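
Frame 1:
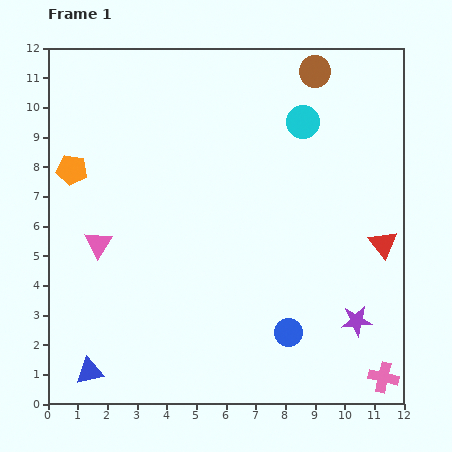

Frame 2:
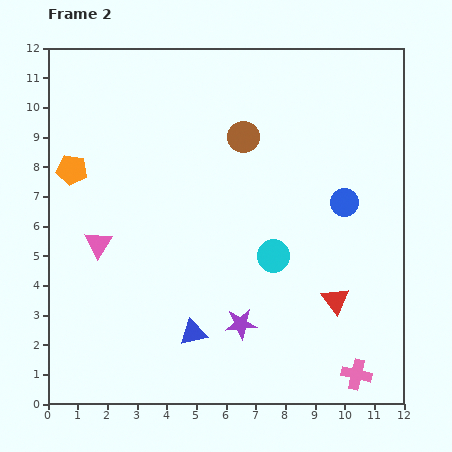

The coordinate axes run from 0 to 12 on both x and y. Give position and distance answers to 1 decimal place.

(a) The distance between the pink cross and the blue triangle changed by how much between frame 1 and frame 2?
-4.2

Distance in frame 1: 9.9. Distance in frame 2: 5.7.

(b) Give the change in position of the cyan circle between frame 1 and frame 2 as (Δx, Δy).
(-1.0, -4.5)

The cyan circle was at (8.6, 9.5) in frame 1 and (7.6, 5.0) in frame 2.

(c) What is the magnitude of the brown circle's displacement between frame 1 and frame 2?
3.3

The brown circle moved from (9.0, 11.2) to (6.6, 9.0), a distance of √(2.4² + 2.2²) ≈ 3.3.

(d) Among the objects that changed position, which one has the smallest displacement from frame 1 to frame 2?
the pink cross

(moved 0.9)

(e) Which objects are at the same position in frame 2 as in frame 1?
the pink triangle, the orange pentagon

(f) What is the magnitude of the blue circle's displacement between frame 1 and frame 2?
4.8

The blue circle moved from (8.1, 2.4) to (10.0, 6.8), a distance of √(1.9² + 4.4²) ≈ 4.8.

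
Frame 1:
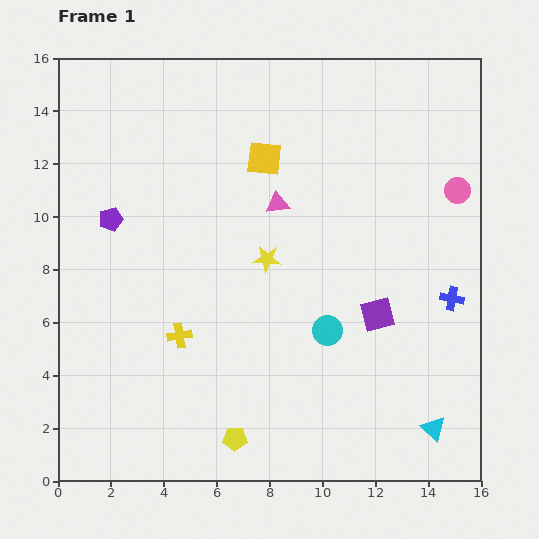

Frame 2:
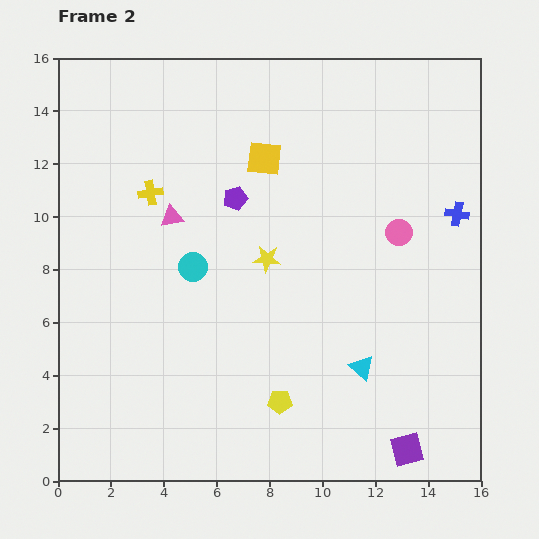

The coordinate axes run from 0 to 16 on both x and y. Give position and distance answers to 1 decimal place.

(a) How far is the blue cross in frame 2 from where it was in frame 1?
3.2

The blue cross moved from (14.9, 6.9) to (15.1, 10.1), a distance of √(0.2² + 3.2²) ≈ 3.2.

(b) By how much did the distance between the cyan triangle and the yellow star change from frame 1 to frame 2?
-3.5

Distance in frame 1: 9.0. Distance in frame 2: 5.5.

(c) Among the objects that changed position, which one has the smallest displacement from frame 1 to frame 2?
the yellow pentagon

(moved 2.2)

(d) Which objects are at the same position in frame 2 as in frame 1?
the yellow square, the yellow star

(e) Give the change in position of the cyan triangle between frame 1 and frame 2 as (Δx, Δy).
(-2.7, 2.3)

The cyan triangle was at (14.2, 2.0) in frame 1 and (11.5, 4.3) in frame 2.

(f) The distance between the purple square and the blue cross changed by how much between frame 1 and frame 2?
+6.2

Distance in frame 1: 2.9. Distance in frame 2: 9.1.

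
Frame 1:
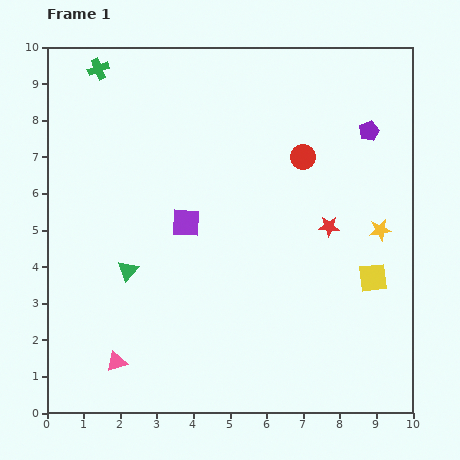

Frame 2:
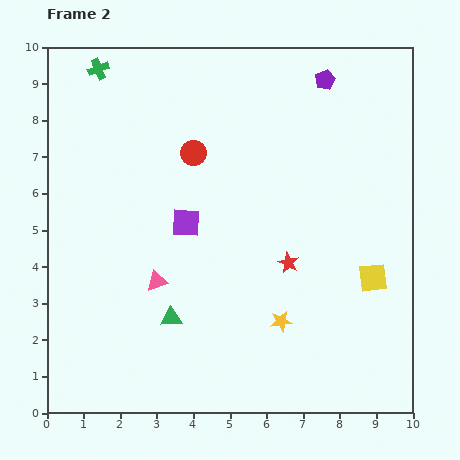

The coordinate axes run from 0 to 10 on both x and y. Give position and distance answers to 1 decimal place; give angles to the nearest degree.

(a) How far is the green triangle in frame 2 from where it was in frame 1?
1.8

The green triangle moved from (2.2, 3.9) to (3.4, 2.6), a distance of √(1.2² + 1.3²) ≈ 1.8.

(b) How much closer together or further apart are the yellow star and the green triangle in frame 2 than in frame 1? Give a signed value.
-4.0

Distance in frame 1: 7.0. Distance in frame 2: 3.0.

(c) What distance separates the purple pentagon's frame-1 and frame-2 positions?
1.8

The purple pentagon moved from (8.8, 7.7) to (7.6, 9.1), a distance of √(1.2² + 1.4²) ≈ 1.8.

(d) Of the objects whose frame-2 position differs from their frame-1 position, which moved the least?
the red star

(moved 1.5)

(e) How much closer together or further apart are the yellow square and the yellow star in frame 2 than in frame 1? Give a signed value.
+1.5

Distance in frame 1: 1.3. Distance in frame 2: 2.8.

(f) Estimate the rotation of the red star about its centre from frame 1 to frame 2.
24° clockwise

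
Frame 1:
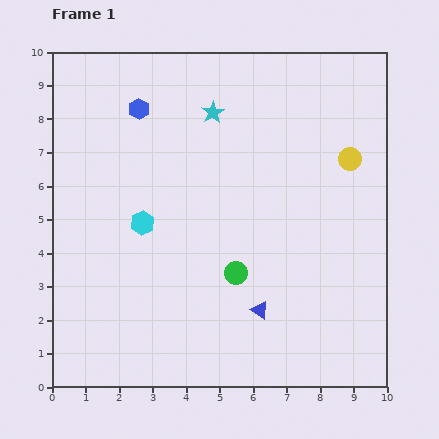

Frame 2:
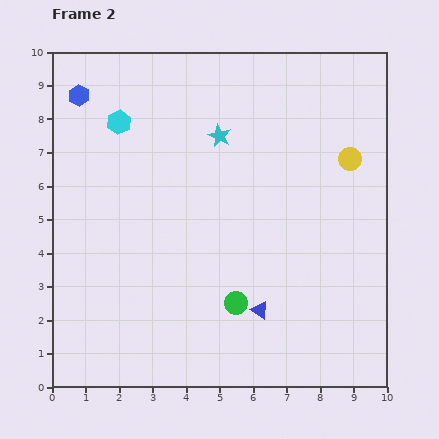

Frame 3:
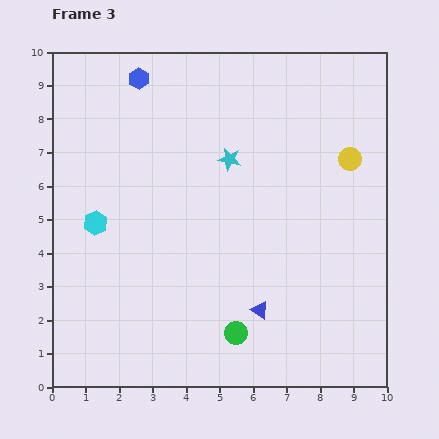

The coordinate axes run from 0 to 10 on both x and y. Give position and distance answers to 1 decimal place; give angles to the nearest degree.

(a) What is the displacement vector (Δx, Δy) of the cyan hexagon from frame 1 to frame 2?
(-0.7, 3.0)

The cyan hexagon was at (2.7, 4.9) in frame 1 and (2.0, 7.9) in frame 2.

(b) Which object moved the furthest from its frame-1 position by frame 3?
the green circle

(moved 1.8; next 1.5)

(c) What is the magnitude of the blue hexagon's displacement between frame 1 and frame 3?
0.9

The blue hexagon moved from (2.6, 8.3) to (2.6, 9.2), a distance of √(0.0² + 0.9²) ≈ 0.9.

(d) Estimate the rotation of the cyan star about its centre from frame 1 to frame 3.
30° counter-clockwise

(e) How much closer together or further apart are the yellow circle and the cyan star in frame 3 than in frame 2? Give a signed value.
-0.4

Distance in frame 2: 4.0. Distance in frame 3: 3.6.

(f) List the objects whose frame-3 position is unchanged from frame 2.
the yellow circle, the blue triangle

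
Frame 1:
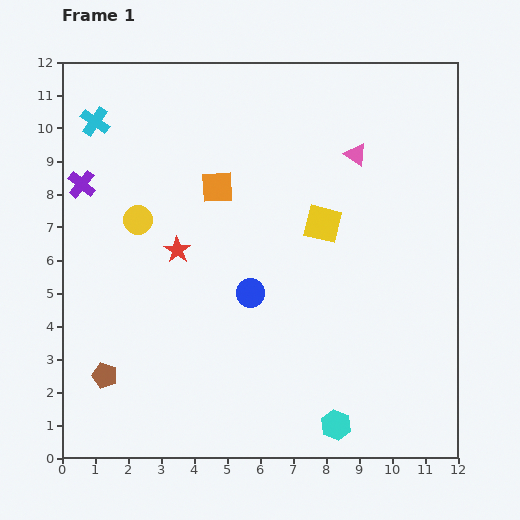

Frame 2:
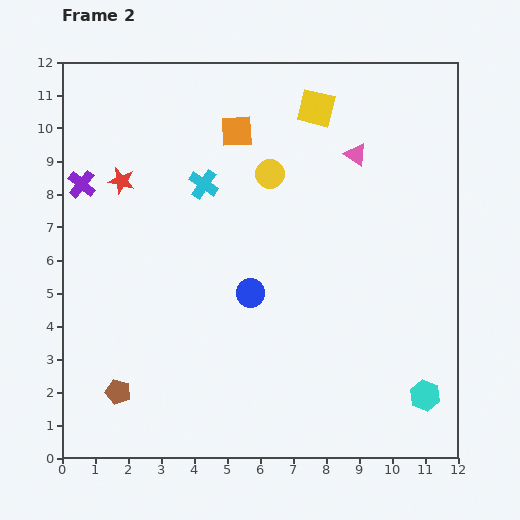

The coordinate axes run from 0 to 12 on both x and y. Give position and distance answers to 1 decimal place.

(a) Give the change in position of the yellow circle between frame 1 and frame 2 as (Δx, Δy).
(4.0, 1.4)

The yellow circle was at (2.3, 7.2) in frame 1 and (6.3, 8.6) in frame 2.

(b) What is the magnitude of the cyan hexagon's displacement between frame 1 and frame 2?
2.8

The cyan hexagon moved from (8.3, 1.0) to (11.0, 1.9), a distance of √(2.7² + 0.9²) ≈ 2.8.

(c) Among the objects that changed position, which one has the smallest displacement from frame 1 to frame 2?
the brown pentagon

(moved 0.6)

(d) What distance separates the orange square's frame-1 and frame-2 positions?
1.8

The orange square moved from (4.7, 8.2) to (5.3, 9.9), a distance of √(0.6² + 1.7²) ≈ 1.8.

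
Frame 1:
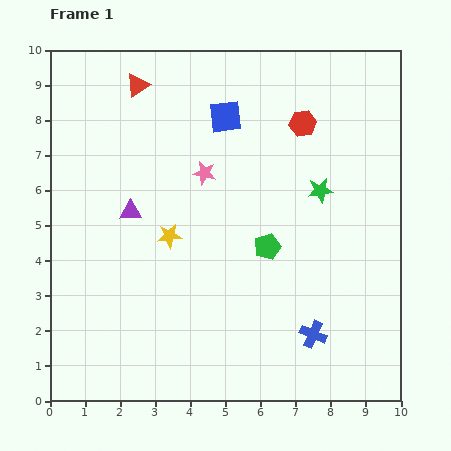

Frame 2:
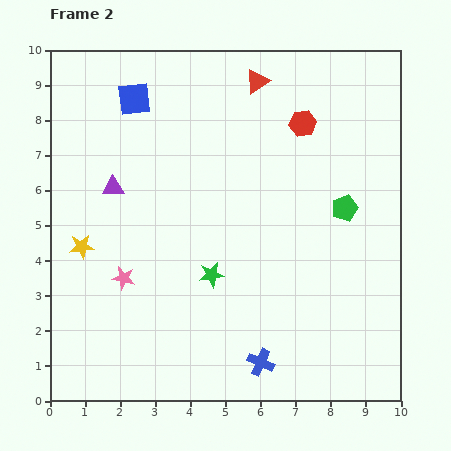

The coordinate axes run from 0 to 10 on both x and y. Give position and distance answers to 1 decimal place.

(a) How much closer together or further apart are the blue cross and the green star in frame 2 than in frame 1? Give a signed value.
-1.2

Distance in frame 1: 4.1. Distance in frame 2: 2.9.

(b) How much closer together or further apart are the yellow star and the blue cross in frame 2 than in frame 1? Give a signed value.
+1.1

Distance in frame 1: 5.0. Distance in frame 2: 6.1.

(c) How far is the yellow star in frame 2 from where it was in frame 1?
2.5

The yellow star moved from (3.4, 4.7) to (0.9, 4.4), a distance of √(2.5² + 0.3²) ≈ 2.5.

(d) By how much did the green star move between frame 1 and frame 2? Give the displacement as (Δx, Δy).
(-3.1, -2.4)

The green star was at (7.7, 6.0) in frame 1 and (4.6, 3.6) in frame 2.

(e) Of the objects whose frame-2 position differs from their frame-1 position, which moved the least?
the purple triangle

(moved 0.9)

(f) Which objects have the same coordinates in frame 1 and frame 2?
the red hexagon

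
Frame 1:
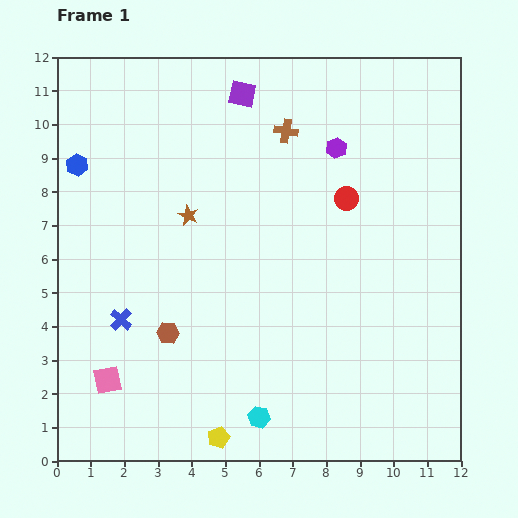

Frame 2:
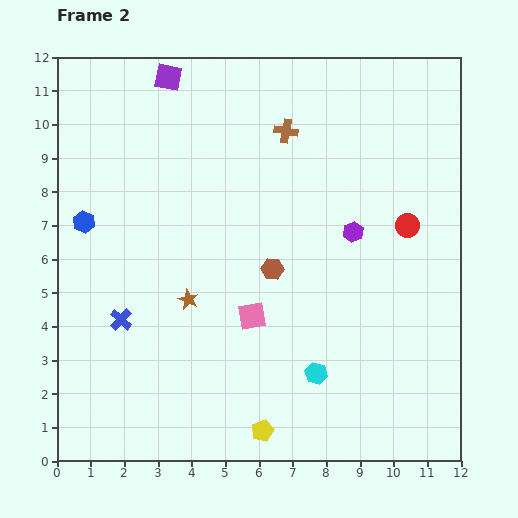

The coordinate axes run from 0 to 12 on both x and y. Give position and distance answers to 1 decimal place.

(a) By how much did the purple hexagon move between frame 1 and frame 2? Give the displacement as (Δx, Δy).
(0.5, -2.5)

The purple hexagon was at (8.3, 9.3) in frame 1 and (8.8, 6.8) in frame 2.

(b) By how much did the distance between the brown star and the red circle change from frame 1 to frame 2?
+2.2

Distance in frame 1: 4.7. Distance in frame 2: 6.9.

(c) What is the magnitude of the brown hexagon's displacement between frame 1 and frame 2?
3.6

The brown hexagon moved from (3.3, 3.8) to (6.4, 5.7), a distance of √(3.1² + 1.9²) ≈ 3.6.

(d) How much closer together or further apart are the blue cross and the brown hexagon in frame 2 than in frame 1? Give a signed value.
+3.2

Distance in frame 1: 1.5. Distance in frame 2: 4.7.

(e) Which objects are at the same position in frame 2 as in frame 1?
the brown cross, the blue cross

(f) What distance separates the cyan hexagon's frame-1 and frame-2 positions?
2.1

The cyan hexagon moved from (6.0, 1.3) to (7.7, 2.6), a distance of √(1.7² + 1.3²) ≈ 2.1.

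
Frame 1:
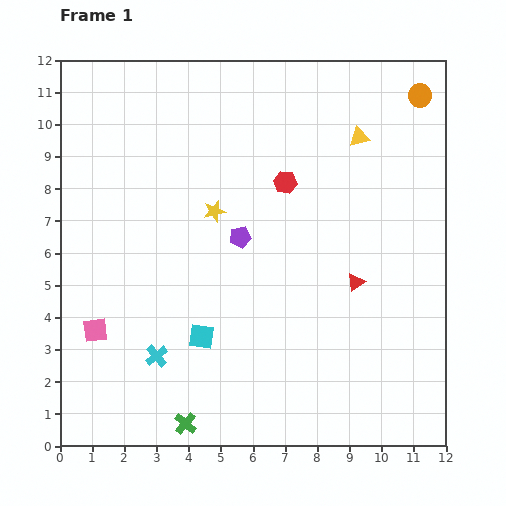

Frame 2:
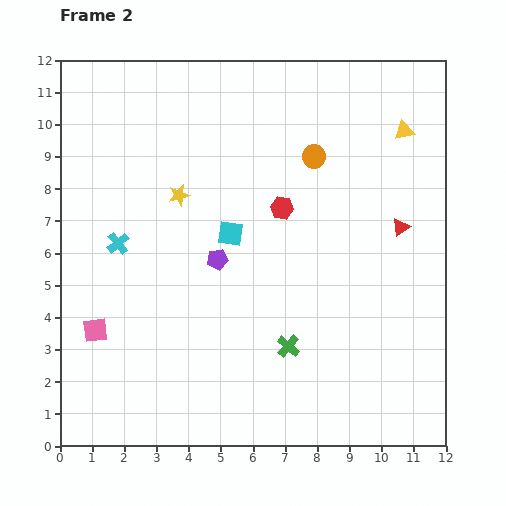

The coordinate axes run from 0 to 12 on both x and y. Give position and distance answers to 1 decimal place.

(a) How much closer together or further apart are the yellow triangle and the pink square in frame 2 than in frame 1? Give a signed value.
+1.2

Distance in frame 1: 10.2. Distance in frame 2: 11.4.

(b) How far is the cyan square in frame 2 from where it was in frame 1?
3.3

The cyan square moved from (4.4, 3.4) to (5.3, 6.6), a distance of √(0.9² + 3.2²) ≈ 3.3.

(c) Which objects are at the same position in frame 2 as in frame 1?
the pink square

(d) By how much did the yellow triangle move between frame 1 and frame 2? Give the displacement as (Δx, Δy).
(1.4, 0.2)

The yellow triangle was at (9.3, 9.6) in frame 1 and (10.7, 9.8) in frame 2.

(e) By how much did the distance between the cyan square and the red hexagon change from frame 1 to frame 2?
-3.7

Distance in frame 1: 5.5. Distance in frame 2: 1.8.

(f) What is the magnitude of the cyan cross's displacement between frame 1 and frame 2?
3.7

The cyan cross moved from (3.0, 2.8) to (1.8, 6.3), a distance of √(1.2² + 3.5²) ≈ 3.7.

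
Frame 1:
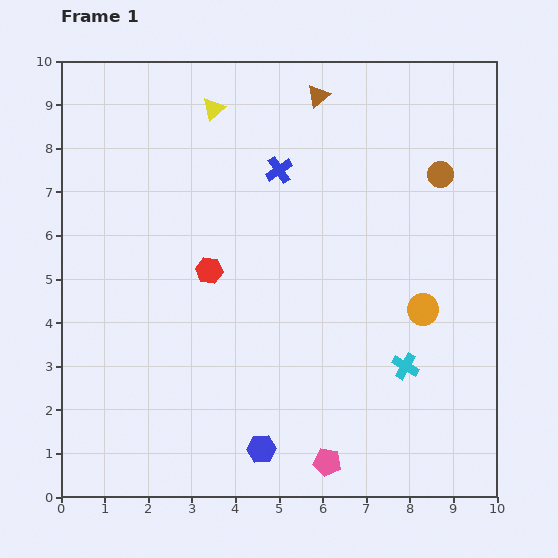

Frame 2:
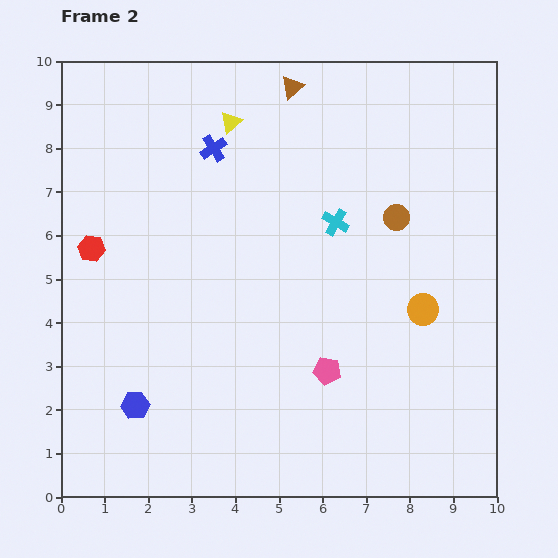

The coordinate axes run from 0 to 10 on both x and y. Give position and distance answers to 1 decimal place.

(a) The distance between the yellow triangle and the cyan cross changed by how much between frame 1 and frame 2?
-4.1

Distance in frame 1: 7.4. Distance in frame 2: 3.3.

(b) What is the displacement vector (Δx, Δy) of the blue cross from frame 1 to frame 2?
(-1.5, 0.5)

The blue cross was at (5.0, 7.5) in frame 1 and (3.5, 8.0) in frame 2.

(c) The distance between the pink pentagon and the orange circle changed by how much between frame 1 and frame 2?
-1.5

Distance in frame 1: 4.1. Distance in frame 2: 2.6.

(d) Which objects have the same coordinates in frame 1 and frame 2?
the orange circle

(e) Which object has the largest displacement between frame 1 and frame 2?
the cyan cross

(moved 3.7; next 3.1)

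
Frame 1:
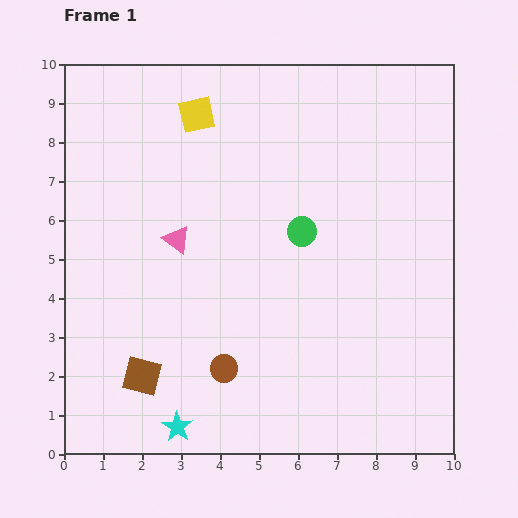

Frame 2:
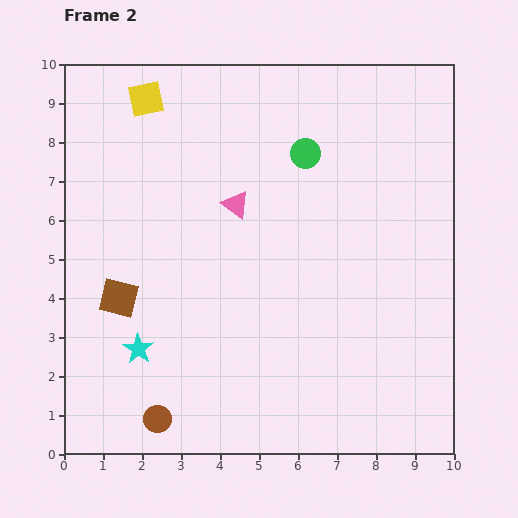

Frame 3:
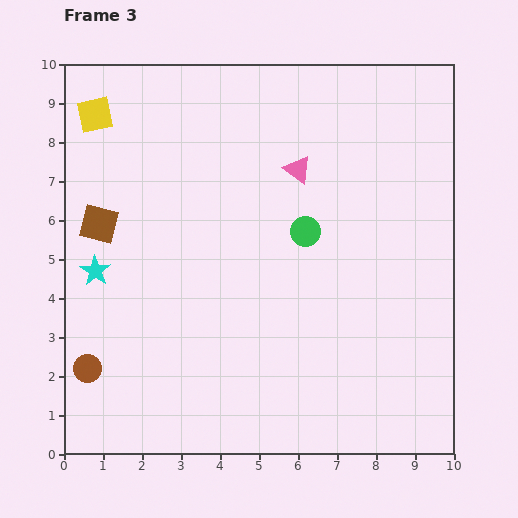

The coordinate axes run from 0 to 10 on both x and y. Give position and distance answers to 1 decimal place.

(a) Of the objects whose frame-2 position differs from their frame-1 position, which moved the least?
the yellow square

(moved 1.4)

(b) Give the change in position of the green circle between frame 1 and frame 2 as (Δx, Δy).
(0.1, 2.0)

The green circle was at (6.1, 5.7) in frame 1 and (6.2, 7.7) in frame 2.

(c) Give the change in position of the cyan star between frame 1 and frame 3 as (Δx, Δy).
(-2.1, 4.0)

The cyan star was at (2.9, 0.7) in frame 1 and (0.8, 4.7) in frame 3.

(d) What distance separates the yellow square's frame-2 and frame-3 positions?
1.4

The yellow square moved from (2.1, 9.1) to (0.8, 8.7), a distance of √(1.3² + 0.4²) ≈ 1.4.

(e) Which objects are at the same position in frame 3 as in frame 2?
none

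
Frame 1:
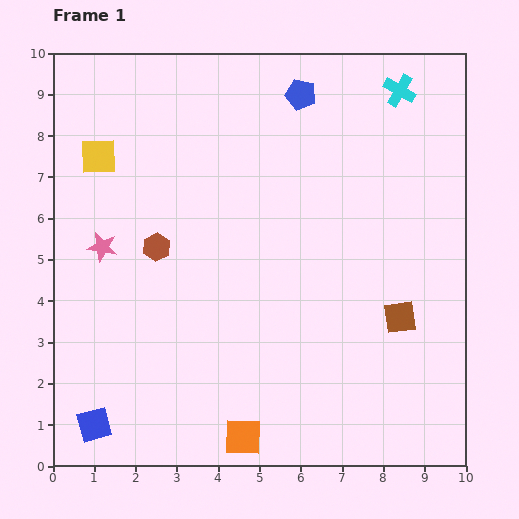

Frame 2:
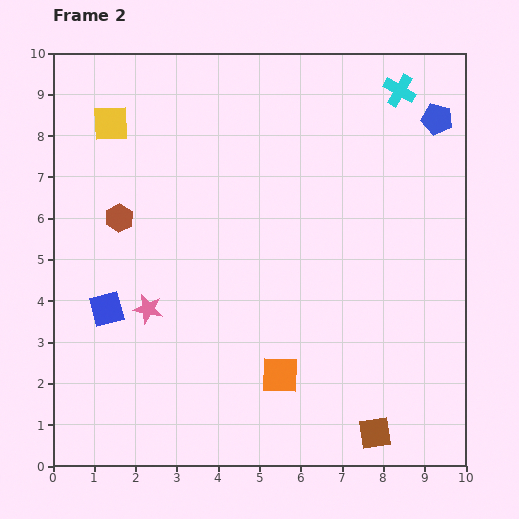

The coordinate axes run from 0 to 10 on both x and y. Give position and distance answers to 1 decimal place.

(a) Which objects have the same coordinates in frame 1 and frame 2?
the cyan cross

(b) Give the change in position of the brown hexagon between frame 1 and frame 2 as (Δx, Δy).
(-0.9, 0.7)

The brown hexagon was at (2.5, 5.3) in frame 1 and (1.6, 6.0) in frame 2.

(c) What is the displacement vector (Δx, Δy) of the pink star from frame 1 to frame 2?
(1.1, -1.5)

The pink star was at (1.2, 5.3) in frame 1 and (2.3, 3.8) in frame 2.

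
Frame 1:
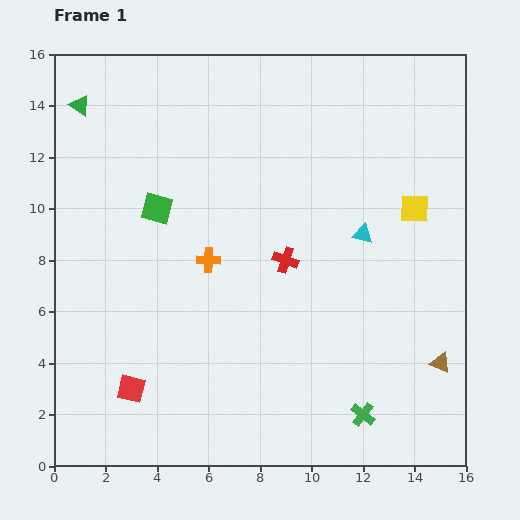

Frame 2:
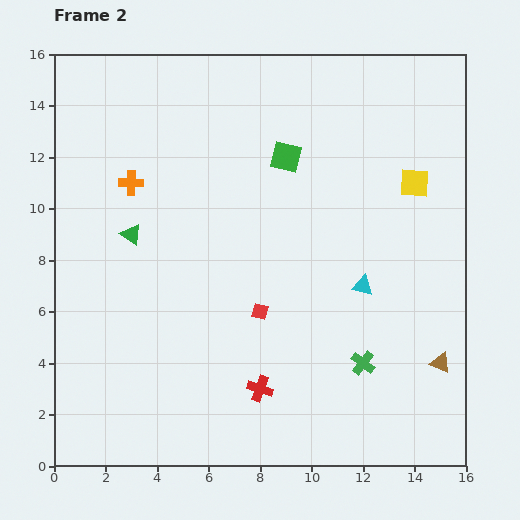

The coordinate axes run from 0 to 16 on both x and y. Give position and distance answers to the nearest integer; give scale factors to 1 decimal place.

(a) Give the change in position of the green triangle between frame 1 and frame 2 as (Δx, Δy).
(2, -5)

The green triangle was at (1, 14) in frame 1 and (3, 9) in frame 2.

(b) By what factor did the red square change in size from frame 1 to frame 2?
0.6×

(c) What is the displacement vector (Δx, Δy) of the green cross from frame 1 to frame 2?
(0, 2)

The green cross was at (12, 2) in frame 1 and (12, 4) in frame 2.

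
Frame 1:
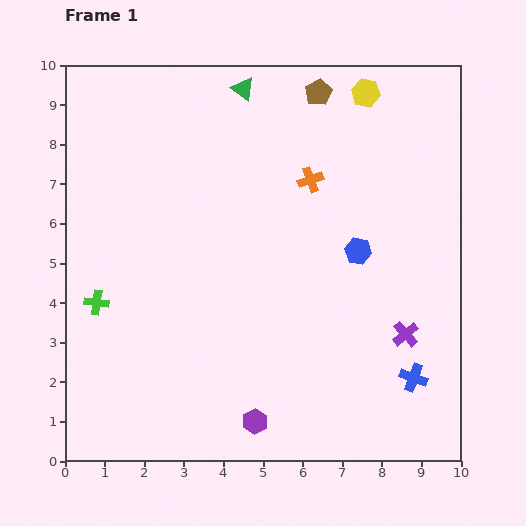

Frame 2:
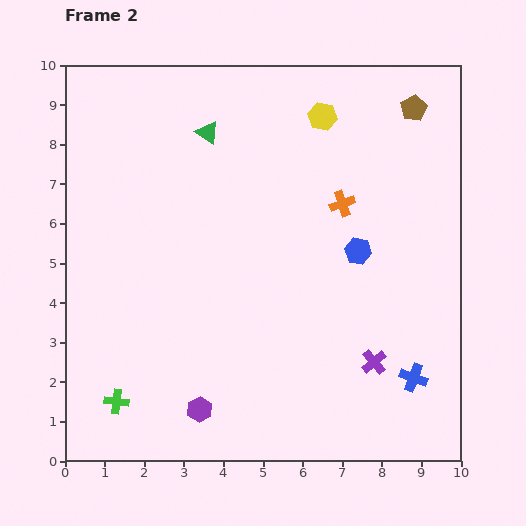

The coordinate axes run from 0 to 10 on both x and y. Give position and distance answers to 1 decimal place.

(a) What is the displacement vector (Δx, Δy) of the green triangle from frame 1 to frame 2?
(-0.9, -1.1)

The green triangle was at (4.5, 9.4) in frame 1 and (3.6, 8.3) in frame 2.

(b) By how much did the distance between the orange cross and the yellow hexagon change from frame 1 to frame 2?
-0.3

Distance in frame 1: 2.6. Distance in frame 2: 2.3.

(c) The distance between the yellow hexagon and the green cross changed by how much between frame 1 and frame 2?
+0.3

Distance in frame 1: 8.6. Distance in frame 2: 8.9.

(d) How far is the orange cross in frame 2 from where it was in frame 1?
1.0

The orange cross moved from (6.2, 7.1) to (7.0, 6.5), a distance of √(0.8² + 0.6²) ≈ 1.0.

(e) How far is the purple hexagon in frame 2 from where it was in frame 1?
1.4

The purple hexagon moved from (4.8, 1.0) to (3.4, 1.3), a distance of √(1.4² + 0.3²) ≈ 1.4.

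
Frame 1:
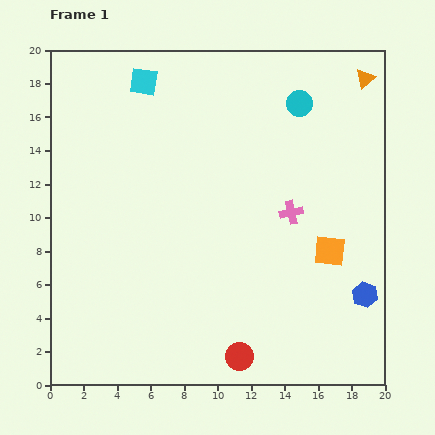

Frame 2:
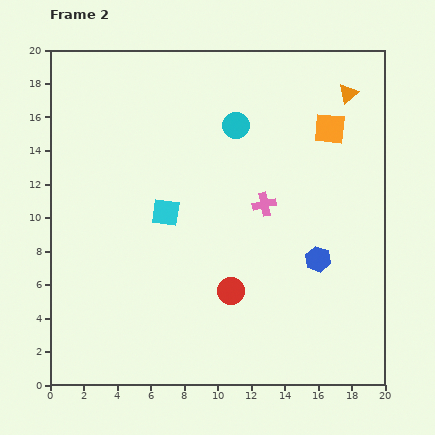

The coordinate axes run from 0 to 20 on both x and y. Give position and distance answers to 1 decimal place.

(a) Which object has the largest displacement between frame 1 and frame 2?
the cyan square

(moved 7.9; next 7.3)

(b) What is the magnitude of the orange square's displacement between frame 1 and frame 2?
7.3

The orange square moved from (16.7, 8.0) to (16.7, 15.3), a distance of √(0.0² + 7.3²) ≈ 7.3.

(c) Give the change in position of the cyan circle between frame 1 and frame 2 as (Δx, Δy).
(-3.8, -1.3)

The cyan circle was at (14.9, 16.8) in frame 1 and (11.1, 15.5) in frame 2.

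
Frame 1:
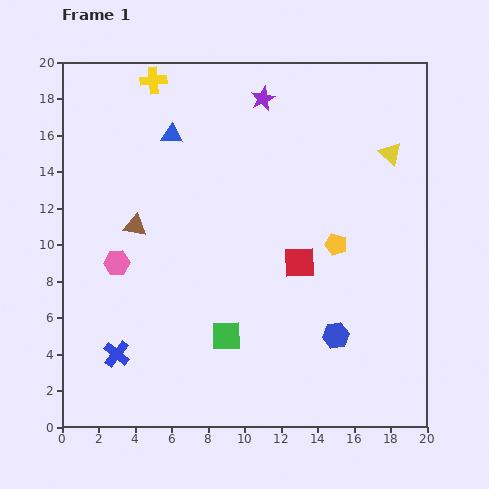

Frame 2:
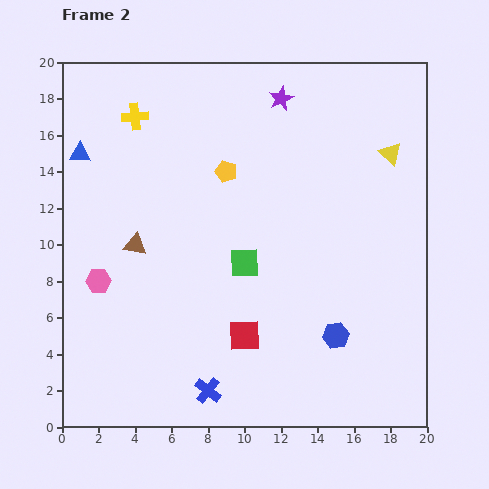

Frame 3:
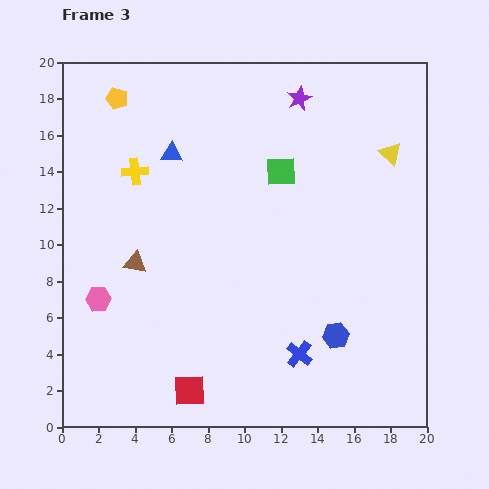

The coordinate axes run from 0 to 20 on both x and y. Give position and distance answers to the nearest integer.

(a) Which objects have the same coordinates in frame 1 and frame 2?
the yellow triangle, the blue hexagon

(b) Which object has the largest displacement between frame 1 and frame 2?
the yellow pentagon

(moved 7; next 5)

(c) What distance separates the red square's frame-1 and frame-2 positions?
5

The red square moved from (13, 9) to (10, 5), a distance of √(3² + 4²) ≈ 5.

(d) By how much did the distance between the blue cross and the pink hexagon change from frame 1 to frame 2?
+3

Distance in frame 1: 5. Distance in frame 2: 8.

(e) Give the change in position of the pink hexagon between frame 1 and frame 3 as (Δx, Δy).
(-1, -2)

The pink hexagon was at (3, 9) in frame 1 and (2, 7) in frame 3.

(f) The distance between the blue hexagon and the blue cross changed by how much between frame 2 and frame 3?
-6

Distance in frame 2: 8. Distance in frame 3: 2.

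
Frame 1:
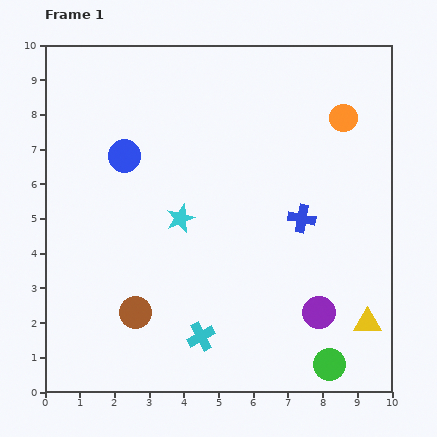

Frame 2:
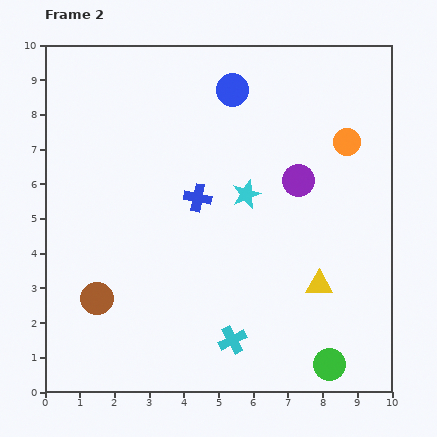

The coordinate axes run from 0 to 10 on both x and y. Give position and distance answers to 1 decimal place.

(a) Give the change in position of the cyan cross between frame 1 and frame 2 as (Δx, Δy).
(0.9, -0.1)

The cyan cross was at (4.5, 1.6) in frame 1 and (5.4, 1.5) in frame 2.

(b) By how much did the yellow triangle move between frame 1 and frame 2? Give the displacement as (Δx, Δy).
(-1.4, 1.1)

The yellow triangle was at (9.3, 2.0) in frame 1 and (7.9, 3.1) in frame 2.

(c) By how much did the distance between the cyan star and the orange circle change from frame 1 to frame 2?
-2.2

Distance in frame 1: 5.5. Distance in frame 2: 3.3.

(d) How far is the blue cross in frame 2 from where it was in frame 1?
3.1

The blue cross moved from (7.4, 5.0) to (4.4, 5.6), a distance of √(3.0² + 0.6²) ≈ 3.1.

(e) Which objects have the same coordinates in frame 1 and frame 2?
the green circle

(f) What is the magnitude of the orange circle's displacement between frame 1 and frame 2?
0.7

The orange circle moved from (8.6, 7.9) to (8.7, 7.2), a distance of √(0.1² + 0.7²) ≈ 0.7.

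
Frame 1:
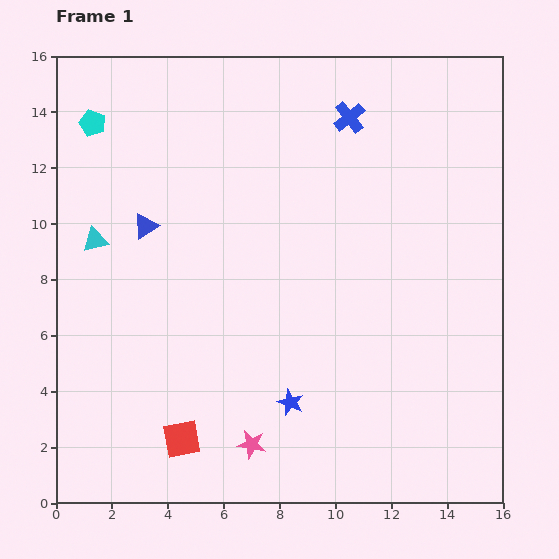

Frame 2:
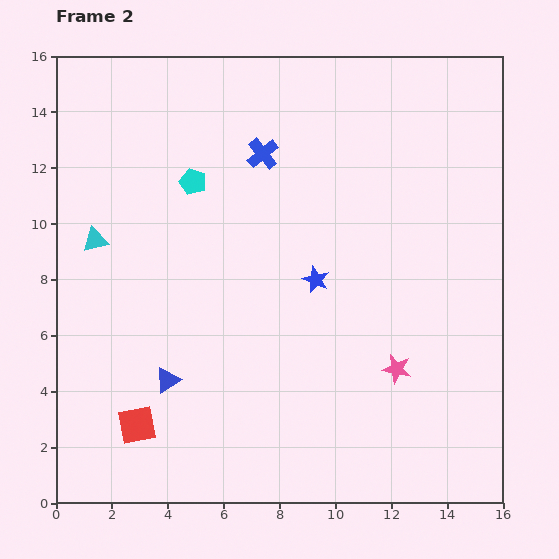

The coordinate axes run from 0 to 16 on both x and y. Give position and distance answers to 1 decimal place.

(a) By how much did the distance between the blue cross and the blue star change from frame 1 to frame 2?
-5.5

Distance in frame 1: 10.4. Distance in frame 2: 4.9.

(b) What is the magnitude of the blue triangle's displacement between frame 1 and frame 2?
5.6

The blue triangle moved from (3.2, 9.9) to (4.0, 4.4), a distance of √(0.8² + 5.5²) ≈ 5.6.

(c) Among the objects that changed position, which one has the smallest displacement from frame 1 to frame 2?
the red square

(moved 1.7)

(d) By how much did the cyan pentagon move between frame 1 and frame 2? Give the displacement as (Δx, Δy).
(3.6, -2.1)

The cyan pentagon was at (1.3, 13.6) in frame 1 and (4.9, 11.5) in frame 2.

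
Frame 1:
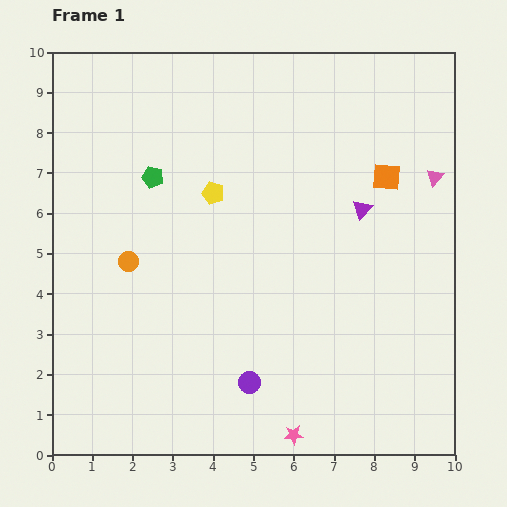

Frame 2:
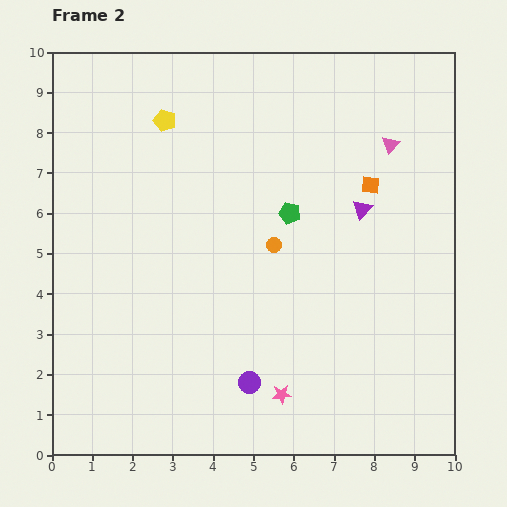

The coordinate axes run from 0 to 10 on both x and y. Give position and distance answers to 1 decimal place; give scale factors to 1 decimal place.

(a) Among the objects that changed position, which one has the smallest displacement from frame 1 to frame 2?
the orange square

(moved 0.4)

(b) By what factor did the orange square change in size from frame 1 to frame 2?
0.6×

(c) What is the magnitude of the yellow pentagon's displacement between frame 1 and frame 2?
2.2

The yellow pentagon moved from (4.0, 6.5) to (2.8, 8.3), a distance of √(1.2² + 1.8²) ≈ 2.2.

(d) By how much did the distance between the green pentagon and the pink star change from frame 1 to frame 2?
-2.8

Distance in frame 1: 7.3. Distance in frame 2: 4.5.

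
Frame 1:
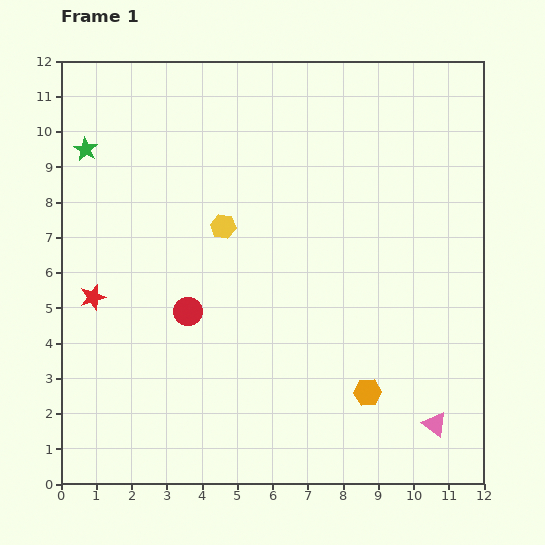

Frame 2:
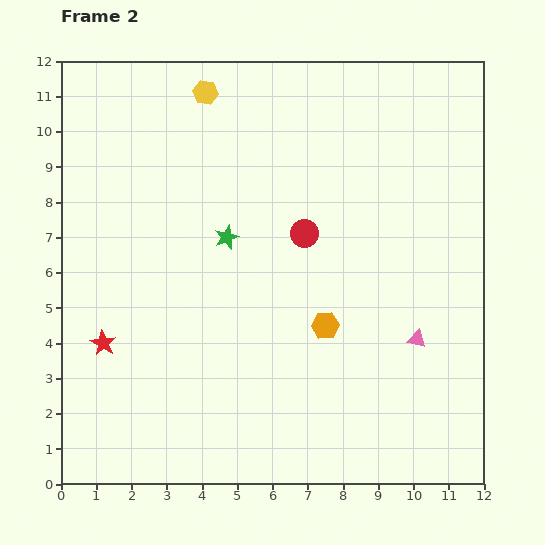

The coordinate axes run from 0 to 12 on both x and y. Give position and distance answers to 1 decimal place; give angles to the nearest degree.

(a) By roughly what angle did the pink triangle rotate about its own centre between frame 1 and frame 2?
24° counter-clockwise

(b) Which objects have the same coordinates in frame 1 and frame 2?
none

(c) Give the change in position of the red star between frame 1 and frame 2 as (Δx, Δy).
(0.3, -1.3)

The red star was at (0.9, 5.3) in frame 1 and (1.2, 4.0) in frame 2.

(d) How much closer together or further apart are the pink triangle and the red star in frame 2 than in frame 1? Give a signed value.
-1.4

Distance in frame 1: 10.3. Distance in frame 2: 8.9.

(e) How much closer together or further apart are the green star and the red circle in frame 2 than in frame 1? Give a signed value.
-3.2

Distance in frame 1: 5.4. Distance in frame 2: 2.2.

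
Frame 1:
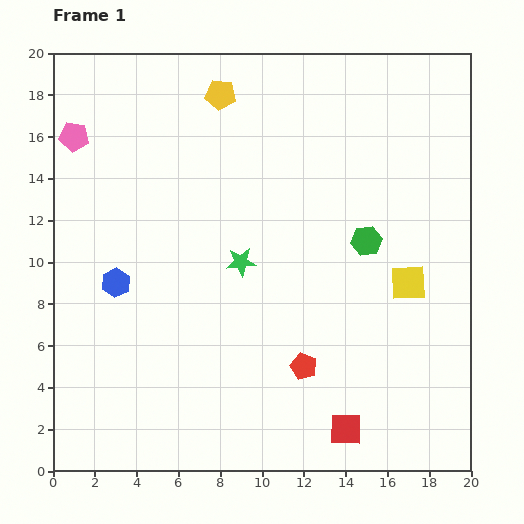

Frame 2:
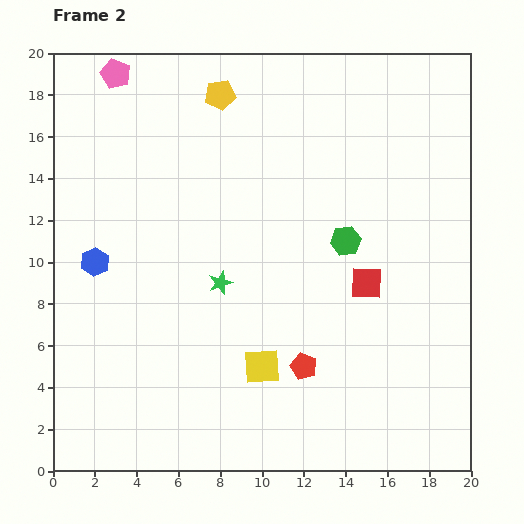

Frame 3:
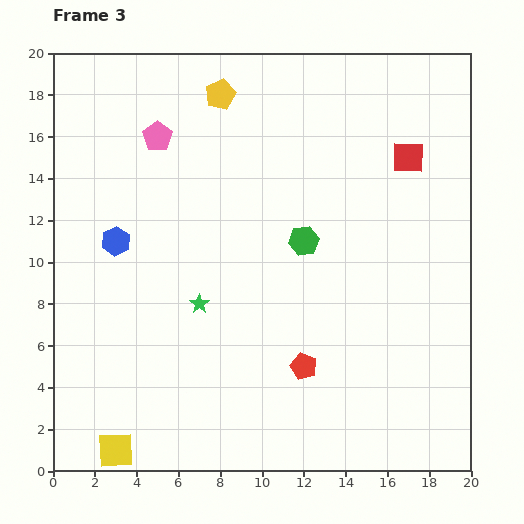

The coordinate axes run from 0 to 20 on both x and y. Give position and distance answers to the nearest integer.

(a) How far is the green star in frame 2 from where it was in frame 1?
1

The green star moved from (9, 10) to (8, 9), a distance of √(1² + 1²) ≈ 1.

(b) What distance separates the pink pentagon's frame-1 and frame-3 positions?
4

The pink pentagon moved from (1, 16) to (5, 16), a distance of √(4² + 0²) ≈ 4.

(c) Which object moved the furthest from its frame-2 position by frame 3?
the yellow square

(moved 8; next 6)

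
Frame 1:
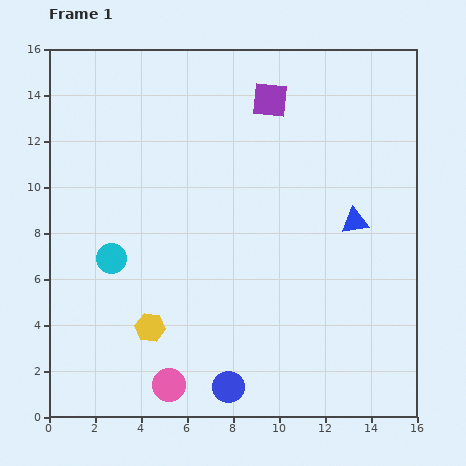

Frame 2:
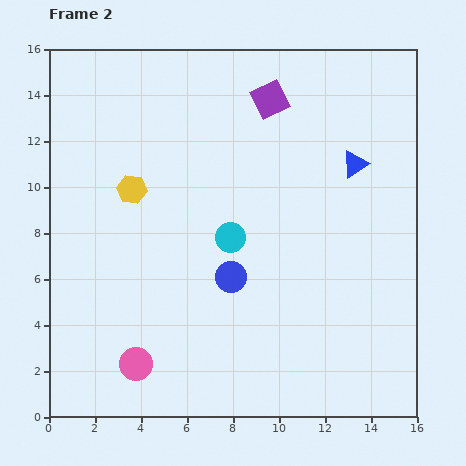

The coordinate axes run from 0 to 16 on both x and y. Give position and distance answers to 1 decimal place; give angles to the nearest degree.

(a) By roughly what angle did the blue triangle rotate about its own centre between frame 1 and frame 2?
25° counter-clockwise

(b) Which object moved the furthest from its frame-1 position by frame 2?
the yellow hexagon

(moved 6.1; next 5.3)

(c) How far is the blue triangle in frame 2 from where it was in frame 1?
2.5

The blue triangle moved from (13.3, 8.5) to (13.3, 11.0), a distance of √(0.0² + 2.5²) ≈ 2.5.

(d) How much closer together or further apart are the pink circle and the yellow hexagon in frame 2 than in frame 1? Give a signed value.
+5.0

Distance in frame 1: 2.6. Distance in frame 2: 7.6.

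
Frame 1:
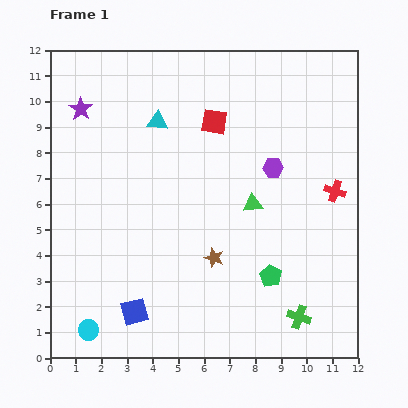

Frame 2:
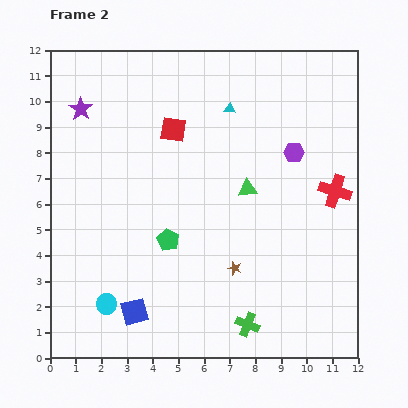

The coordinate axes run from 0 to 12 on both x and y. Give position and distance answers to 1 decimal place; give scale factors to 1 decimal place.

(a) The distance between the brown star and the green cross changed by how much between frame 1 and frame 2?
-1.7

Distance in frame 1: 4.0. Distance in frame 2: 2.3.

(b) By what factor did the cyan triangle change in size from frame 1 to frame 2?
0.6×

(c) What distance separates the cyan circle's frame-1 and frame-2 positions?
1.2

The cyan circle moved from (1.5, 1.1) to (2.2, 2.1), a distance of √(0.7² + 1.0²) ≈ 1.2.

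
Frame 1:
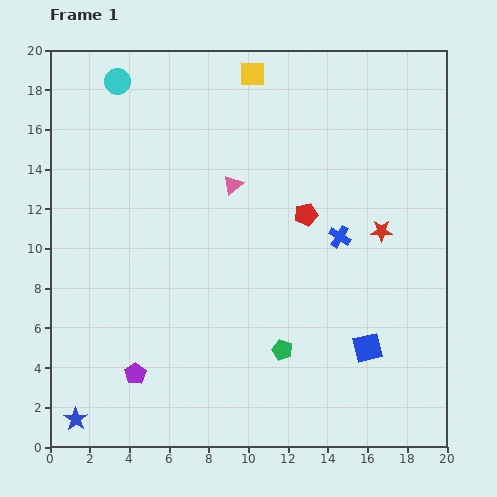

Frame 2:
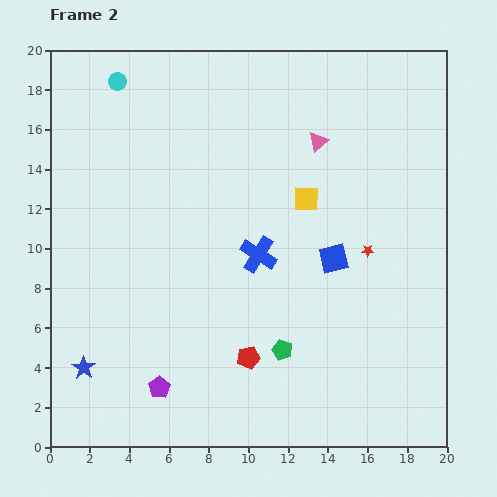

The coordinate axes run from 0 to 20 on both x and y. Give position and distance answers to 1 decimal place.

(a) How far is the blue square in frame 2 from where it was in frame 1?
4.8

The blue square moved from (16.0, 5.0) to (14.3, 9.5), a distance of √(1.7² + 4.5²) ≈ 4.8.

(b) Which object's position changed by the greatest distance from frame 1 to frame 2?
the red pentagon

(moved 7.8; next 6.9)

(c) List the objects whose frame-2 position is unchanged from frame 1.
the cyan circle, the green pentagon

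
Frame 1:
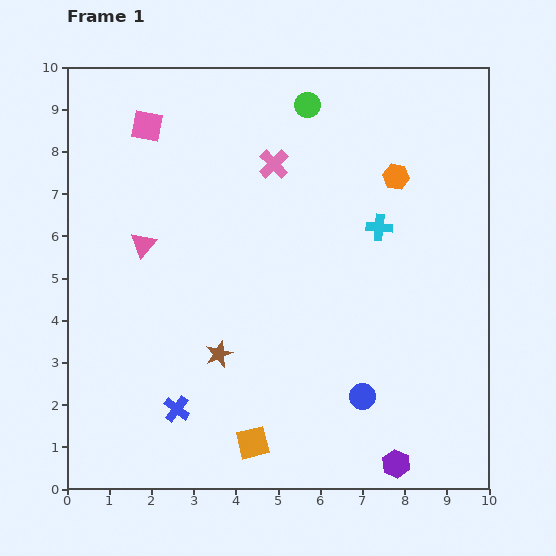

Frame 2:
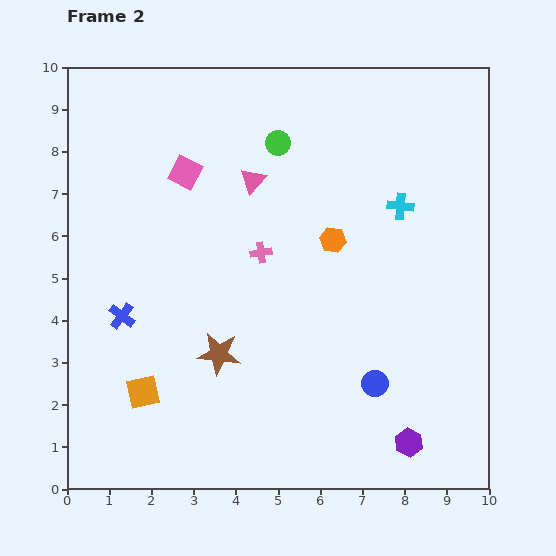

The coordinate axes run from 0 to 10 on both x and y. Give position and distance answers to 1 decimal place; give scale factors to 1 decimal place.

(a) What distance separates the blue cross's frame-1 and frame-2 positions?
2.6

The blue cross moved from (2.6, 1.9) to (1.3, 4.1), a distance of √(1.3² + 2.2²) ≈ 2.6.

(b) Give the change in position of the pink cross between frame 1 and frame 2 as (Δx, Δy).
(-0.3, -2.1)

The pink cross was at (4.9, 7.7) in frame 1 and (4.6, 5.6) in frame 2.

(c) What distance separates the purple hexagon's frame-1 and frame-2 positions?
0.6

The purple hexagon moved from (7.8, 0.6) to (8.1, 1.1), a distance of √(0.3² + 0.5²) ≈ 0.6.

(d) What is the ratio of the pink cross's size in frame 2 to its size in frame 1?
0.7×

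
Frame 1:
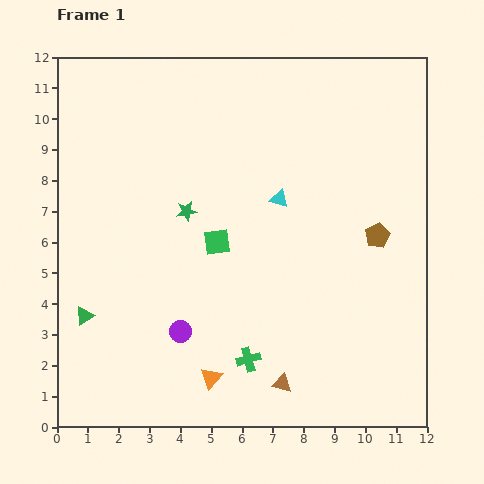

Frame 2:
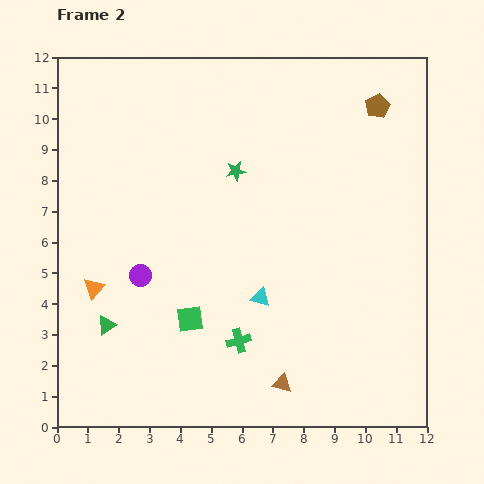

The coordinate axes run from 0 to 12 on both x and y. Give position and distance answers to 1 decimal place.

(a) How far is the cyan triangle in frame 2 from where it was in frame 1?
3.3

The cyan triangle moved from (7.2, 7.4) to (6.6, 4.2), a distance of √(0.6² + 3.2²) ≈ 3.3.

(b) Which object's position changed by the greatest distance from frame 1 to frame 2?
the orange triangle

(moved 4.8; next 4.2)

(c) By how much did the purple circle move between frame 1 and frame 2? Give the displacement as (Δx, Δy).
(-1.3, 1.8)

The purple circle was at (4.0, 3.1) in frame 1 and (2.7, 4.9) in frame 2.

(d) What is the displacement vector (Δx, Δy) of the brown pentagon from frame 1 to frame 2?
(0.0, 4.2)

The brown pentagon was at (10.4, 6.2) in frame 1 and (10.4, 10.4) in frame 2.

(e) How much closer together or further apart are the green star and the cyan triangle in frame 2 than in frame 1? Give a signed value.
+1.2

Distance in frame 1: 3.0. Distance in frame 2: 4.2.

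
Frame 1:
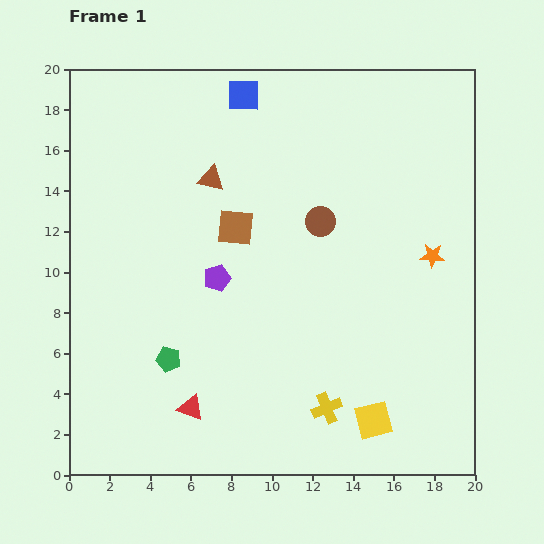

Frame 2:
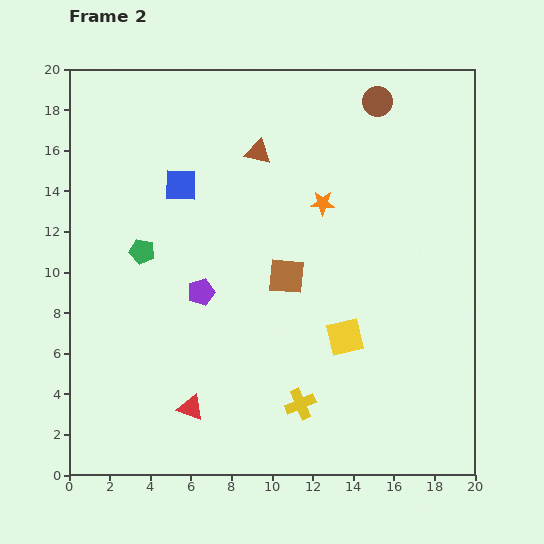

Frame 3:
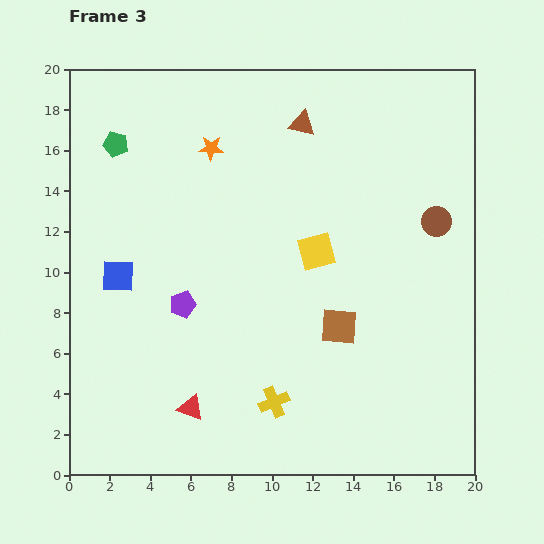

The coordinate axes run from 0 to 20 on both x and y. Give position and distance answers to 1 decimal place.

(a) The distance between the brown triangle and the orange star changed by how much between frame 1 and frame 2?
-7.4

Distance in frame 1: 11.5. Distance in frame 2: 4.1.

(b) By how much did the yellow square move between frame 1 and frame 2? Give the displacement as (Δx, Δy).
(-1.4, 4.1)

The yellow square was at (15.0, 2.7) in frame 1 and (13.6, 6.8) in frame 2.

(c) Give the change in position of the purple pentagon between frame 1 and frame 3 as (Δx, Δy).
(-1.7, -1.3)

The purple pentagon was at (7.3, 9.7) in frame 1 and (5.6, 8.4) in frame 3.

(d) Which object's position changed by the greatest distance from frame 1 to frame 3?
the orange star

(moved 12.1; next 10.9)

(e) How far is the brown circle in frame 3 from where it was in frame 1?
5.7

The brown circle moved from (12.4, 12.5) to (18.1, 12.5), a distance of √(5.7² + 0.0²) ≈ 5.7.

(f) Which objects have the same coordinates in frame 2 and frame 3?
the red triangle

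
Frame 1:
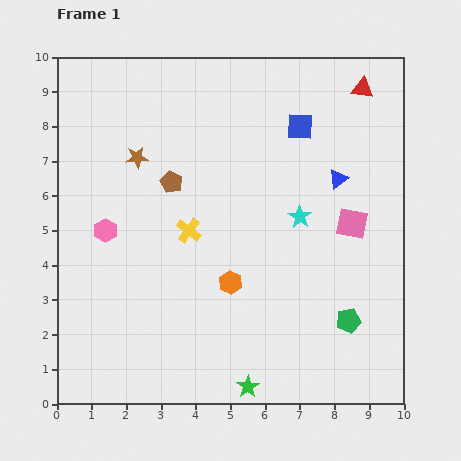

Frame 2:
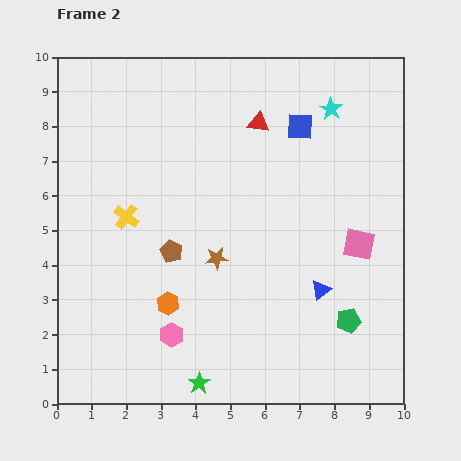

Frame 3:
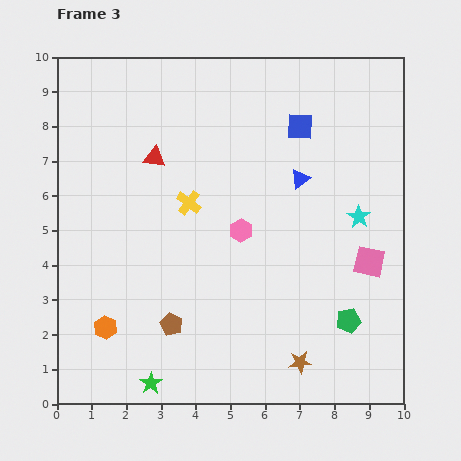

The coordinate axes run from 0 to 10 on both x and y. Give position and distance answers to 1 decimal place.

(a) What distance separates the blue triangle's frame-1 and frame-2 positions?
3.2

The blue triangle moved from (8.1, 6.5) to (7.6, 3.3), a distance of √(0.5² + 3.2²) ≈ 3.2.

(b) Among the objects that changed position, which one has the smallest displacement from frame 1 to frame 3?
the yellow cross

(moved 0.8)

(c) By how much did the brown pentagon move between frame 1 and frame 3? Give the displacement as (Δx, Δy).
(0.0, -4.1)

The brown pentagon was at (3.3, 6.4) in frame 1 and (3.3, 2.3) in frame 3.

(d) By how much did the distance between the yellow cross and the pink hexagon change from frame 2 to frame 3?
-1.9

Distance in frame 2: 3.6. Distance in frame 3: 1.7.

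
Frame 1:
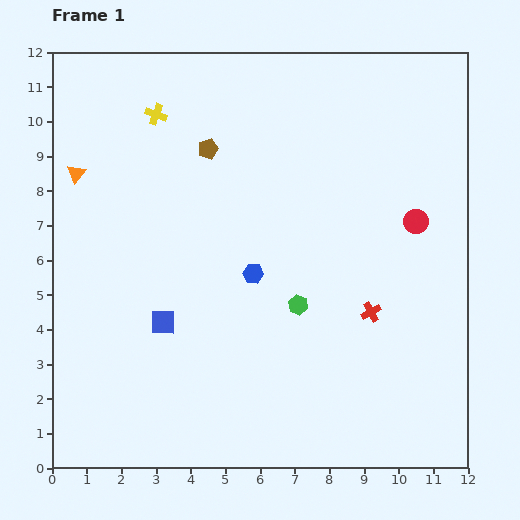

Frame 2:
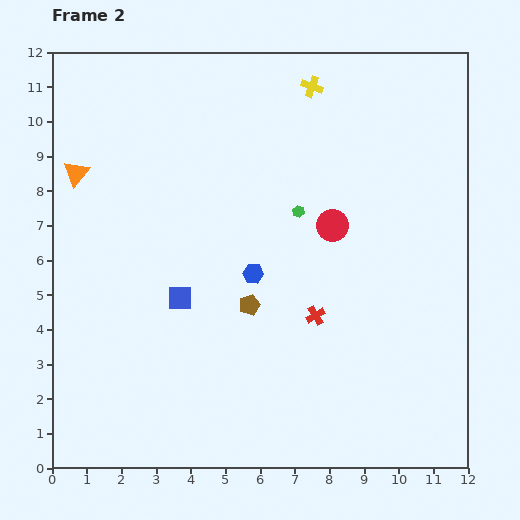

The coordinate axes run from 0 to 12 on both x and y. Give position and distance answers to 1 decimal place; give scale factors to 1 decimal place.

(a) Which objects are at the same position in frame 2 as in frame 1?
the orange triangle, the blue hexagon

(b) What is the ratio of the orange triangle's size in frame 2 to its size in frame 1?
1.3×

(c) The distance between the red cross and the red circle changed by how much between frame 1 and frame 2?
-0.3

Distance in frame 1: 2.9. Distance in frame 2: 2.6.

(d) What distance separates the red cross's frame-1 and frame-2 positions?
1.6

The red cross moved from (9.2, 4.5) to (7.6, 4.4), a distance of √(1.6² + 0.1²) ≈ 1.6.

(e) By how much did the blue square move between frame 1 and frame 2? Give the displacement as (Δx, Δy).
(0.5, 0.7)

The blue square was at (3.2, 4.2) in frame 1 and (3.7, 4.9) in frame 2.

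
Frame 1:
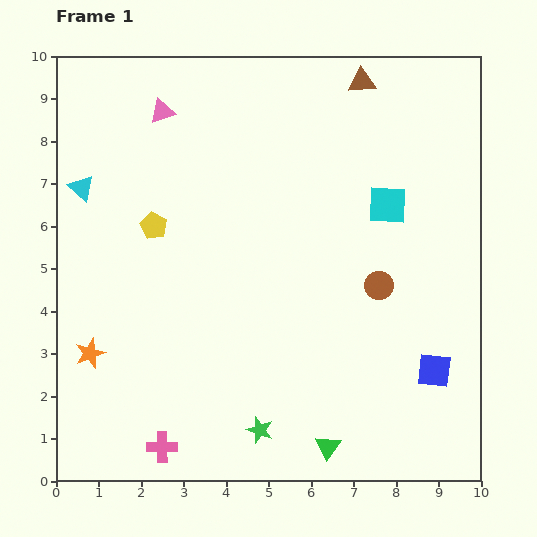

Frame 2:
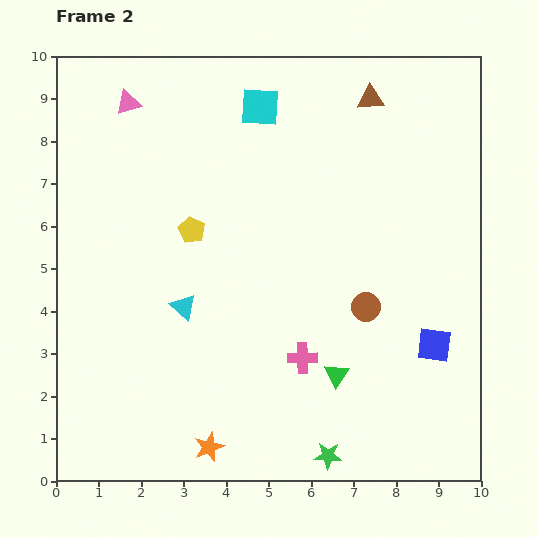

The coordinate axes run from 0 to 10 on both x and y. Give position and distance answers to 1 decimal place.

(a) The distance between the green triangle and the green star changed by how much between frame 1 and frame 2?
+0.3

Distance in frame 1: 1.6. Distance in frame 2: 1.9.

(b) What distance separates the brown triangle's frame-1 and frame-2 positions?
0.4

The brown triangle moved from (7.2, 9.4) to (7.4, 9.0), a distance of √(0.2² + 0.4²) ≈ 0.4.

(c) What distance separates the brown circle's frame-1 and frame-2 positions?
0.6

The brown circle moved from (7.6, 4.6) to (7.3, 4.1), a distance of √(0.3² + 0.5²) ≈ 0.6.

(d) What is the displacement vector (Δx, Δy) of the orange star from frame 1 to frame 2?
(2.8, -2.2)

The orange star was at (0.8, 3.0) in frame 1 and (3.6, 0.8) in frame 2.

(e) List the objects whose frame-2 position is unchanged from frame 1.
none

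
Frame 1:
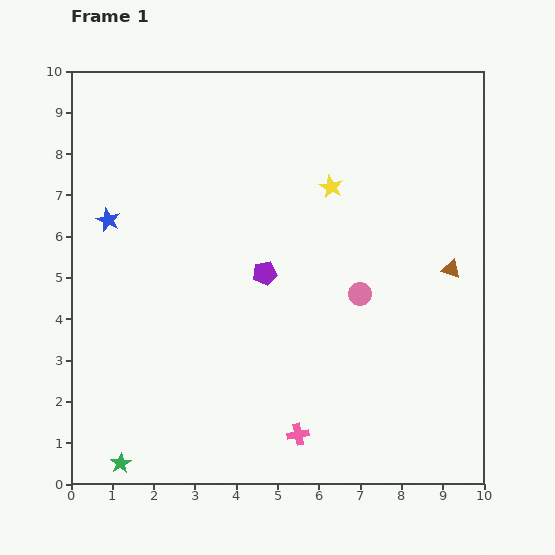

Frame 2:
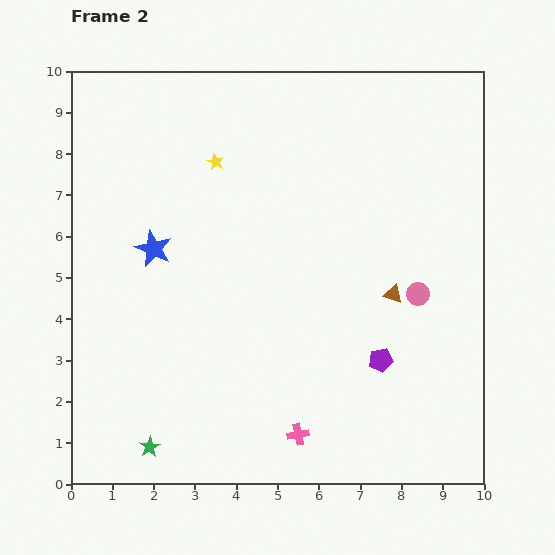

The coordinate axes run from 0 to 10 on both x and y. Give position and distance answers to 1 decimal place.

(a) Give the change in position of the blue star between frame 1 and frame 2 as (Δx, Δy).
(1.1, -0.7)

The blue star was at (0.9, 6.4) in frame 1 and (2.0, 5.7) in frame 2.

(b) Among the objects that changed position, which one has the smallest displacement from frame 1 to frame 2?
the green star

(moved 0.8)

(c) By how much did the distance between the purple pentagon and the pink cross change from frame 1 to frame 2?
-1.3

Distance in frame 1: 4.0. Distance in frame 2: 2.7.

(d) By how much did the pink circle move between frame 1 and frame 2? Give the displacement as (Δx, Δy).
(1.4, 0.0)

The pink circle was at (7.0, 4.6) in frame 1 and (8.4, 4.6) in frame 2.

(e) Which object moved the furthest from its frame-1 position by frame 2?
the purple pentagon

(moved 3.5; next 2.9)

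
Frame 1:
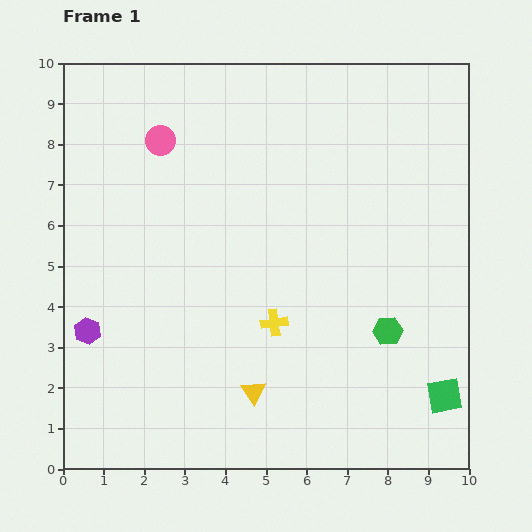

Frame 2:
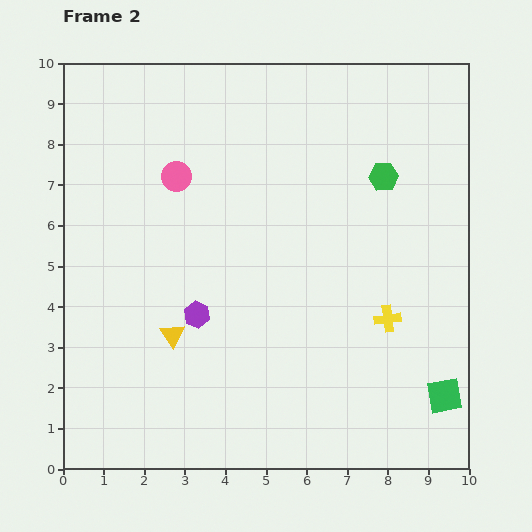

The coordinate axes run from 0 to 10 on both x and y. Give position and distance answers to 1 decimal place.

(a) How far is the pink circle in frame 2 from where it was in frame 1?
1.0

The pink circle moved from (2.4, 8.1) to (2.8, 7.2), a distance of √(0.4² + 0.9²) ≈ 1.0.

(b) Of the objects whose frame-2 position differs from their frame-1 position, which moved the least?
the pink circle

(moved 1.0)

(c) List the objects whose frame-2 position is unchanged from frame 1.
the green square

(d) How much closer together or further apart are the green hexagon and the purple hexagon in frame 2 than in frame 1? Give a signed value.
-1.7

Distance in frame 1: 7.4. Distance in frame 2: 5.7.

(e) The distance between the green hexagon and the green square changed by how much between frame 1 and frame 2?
+3.5

Distance in frame 1: 2.1. Distance in frame 2: 5.6.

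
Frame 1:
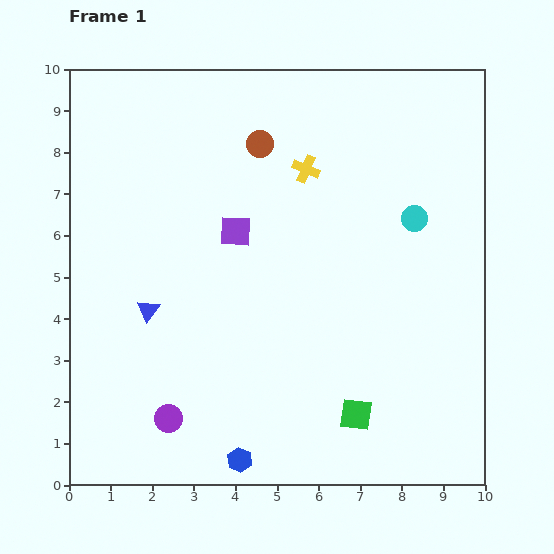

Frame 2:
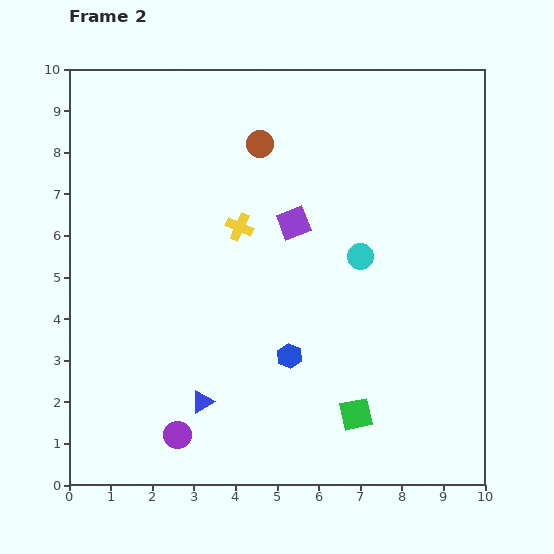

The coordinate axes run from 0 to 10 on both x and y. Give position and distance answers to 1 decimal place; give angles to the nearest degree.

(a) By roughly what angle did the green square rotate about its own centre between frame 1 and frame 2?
19° counter-clockwise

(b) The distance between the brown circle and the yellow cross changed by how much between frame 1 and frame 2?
+0.8

Distance in frame 1: 1.3. Distance in frame 2: 2.1.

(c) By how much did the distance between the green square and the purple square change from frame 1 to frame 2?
-0.5

Distance in frame 1: 5.3. Distance in frame 2: 4.8.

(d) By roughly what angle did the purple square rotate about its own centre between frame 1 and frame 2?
24° counter-clockwise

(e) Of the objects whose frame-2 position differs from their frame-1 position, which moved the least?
the purple circle

(moved 0.4)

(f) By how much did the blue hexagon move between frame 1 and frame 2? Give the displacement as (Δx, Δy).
(1.2, 2.5)

The blue hexagon was at (4.1, 0.6) in frame 1 and (5.3, 3.1) in frame 2.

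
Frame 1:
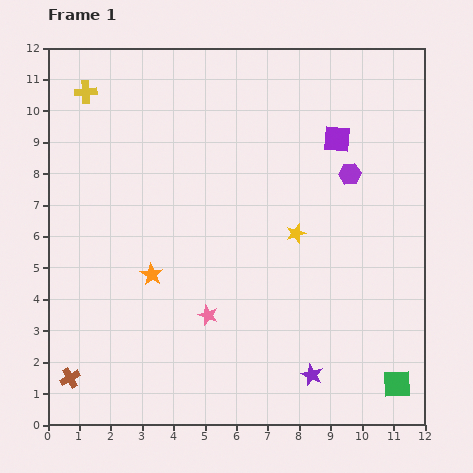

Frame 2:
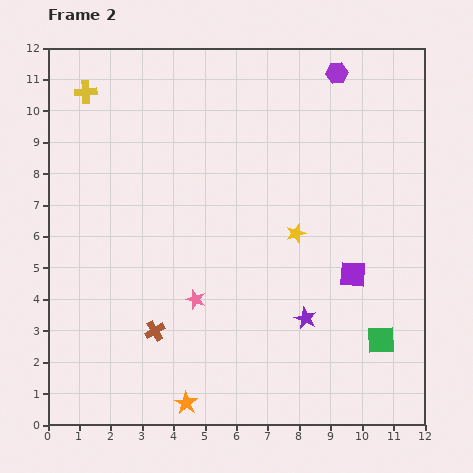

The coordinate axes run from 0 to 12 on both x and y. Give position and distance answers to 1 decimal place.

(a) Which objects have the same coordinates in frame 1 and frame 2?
the yellow star, the yellow cross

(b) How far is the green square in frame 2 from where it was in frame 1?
1.5

The green square moved from (11.1, 1.3) to (10.6, 2.7), a distance of √(0.5² + 1.4²) ≈ 1.5.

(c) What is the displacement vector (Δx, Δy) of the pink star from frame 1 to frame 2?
(-0.4, 0.5)

The pink star was at (5.1, 3.5) in frame 1 and (4.7, 4.0) in frame 2.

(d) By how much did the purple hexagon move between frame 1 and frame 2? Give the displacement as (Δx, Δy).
(-0.4, 3.2)

The purple hexagon was at (9.6, 8.0) in frame 1 and (9.2, 11.2) in frame 2.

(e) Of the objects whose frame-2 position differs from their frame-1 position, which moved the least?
the pink star

(moved 0.6)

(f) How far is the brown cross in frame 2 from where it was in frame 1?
3.1

The brown cross moved from (0.7, 1.5) to (3.4, 3.0), a distance of √(2.7² + 1.5²) ≈ 3.1.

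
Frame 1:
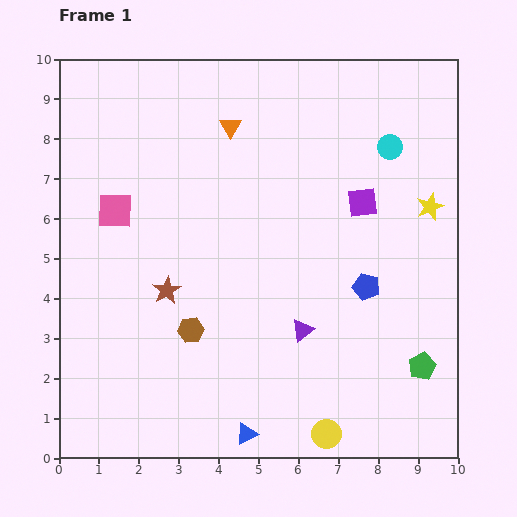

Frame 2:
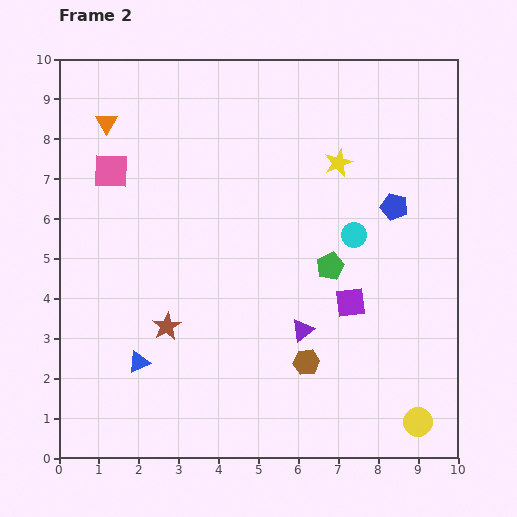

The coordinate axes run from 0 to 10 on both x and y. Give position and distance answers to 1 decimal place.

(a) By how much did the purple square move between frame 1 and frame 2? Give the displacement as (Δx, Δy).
(-0.3, -2.5)

The purple square was at (7.6, 6.4) in frame 1 and (7.3, 3.9) in frame 2.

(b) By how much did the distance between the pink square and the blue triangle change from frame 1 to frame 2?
-1.6

Distance in frame 1: 6.5. Distance in frame 2: 4.9.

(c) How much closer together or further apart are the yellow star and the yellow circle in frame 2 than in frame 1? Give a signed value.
+0.5

Distance in frame 1: 6.3. Distance in frame 2: 6.8.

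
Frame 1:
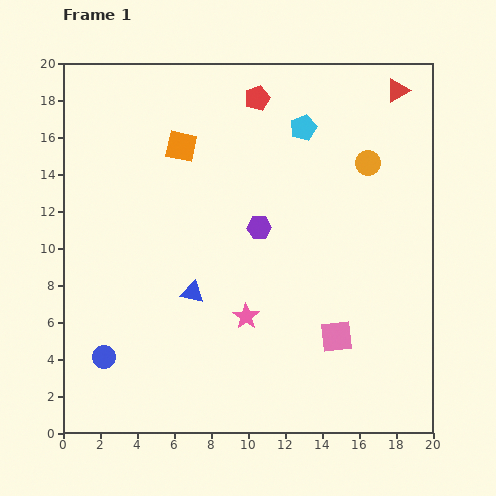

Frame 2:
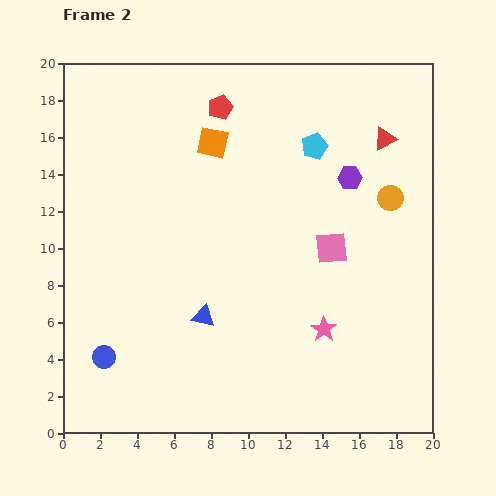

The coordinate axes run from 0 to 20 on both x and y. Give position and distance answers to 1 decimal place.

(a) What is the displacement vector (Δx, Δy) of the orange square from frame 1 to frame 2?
(1.7, 0.2)

The orange square was at (6.4, 15.5) in frame 1 and (8.1, 15.7) in frame 2.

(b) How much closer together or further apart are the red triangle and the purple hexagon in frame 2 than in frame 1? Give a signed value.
-7.7

Distance in frame 1: 10.5. Distance in frame 2: 2.8.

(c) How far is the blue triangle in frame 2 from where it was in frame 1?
1.4

The blue triangle moved from (7.0, 7.6) to (7.6, 6.3), a distance of √(0.6² + 1.3²) ≈ 1.4.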